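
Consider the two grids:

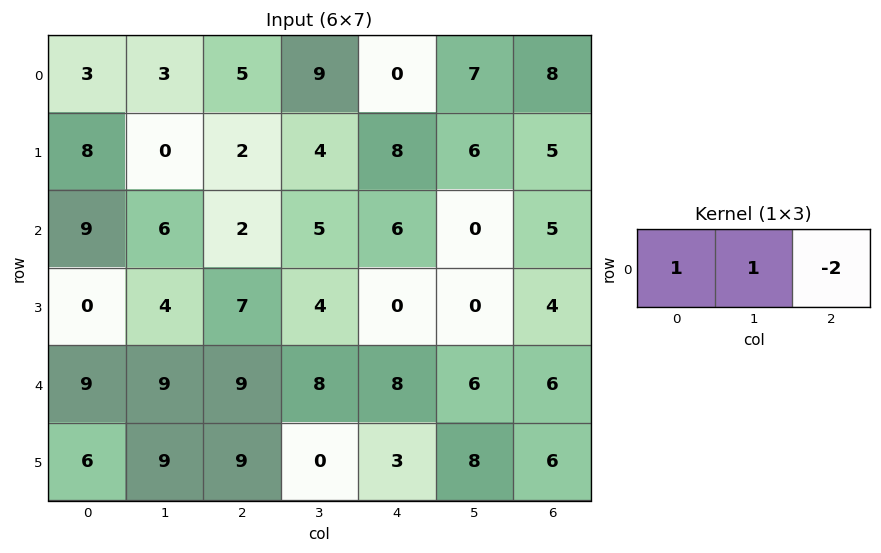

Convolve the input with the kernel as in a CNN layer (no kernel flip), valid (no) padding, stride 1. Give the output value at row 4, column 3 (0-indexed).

The receptive field on the input at this output position is [8 8 6]. Elementwise product with the kernel and sum: 8·1 + 8·1 + 6·-2.

4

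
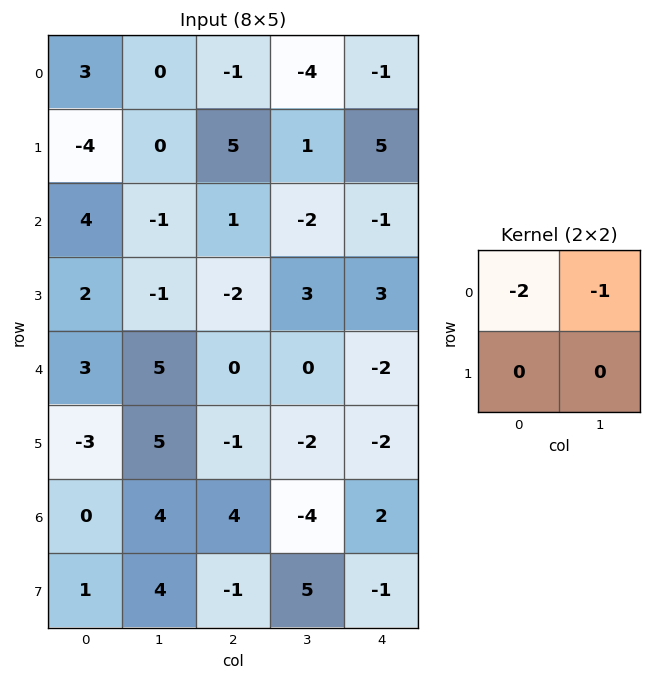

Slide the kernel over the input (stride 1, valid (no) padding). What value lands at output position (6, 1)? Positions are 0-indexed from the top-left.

The receptive field on the input at this output position is [4 4 / 4 -1]. Elementwise product with the kernel and sum: 4·-2 + 4·-1.

-12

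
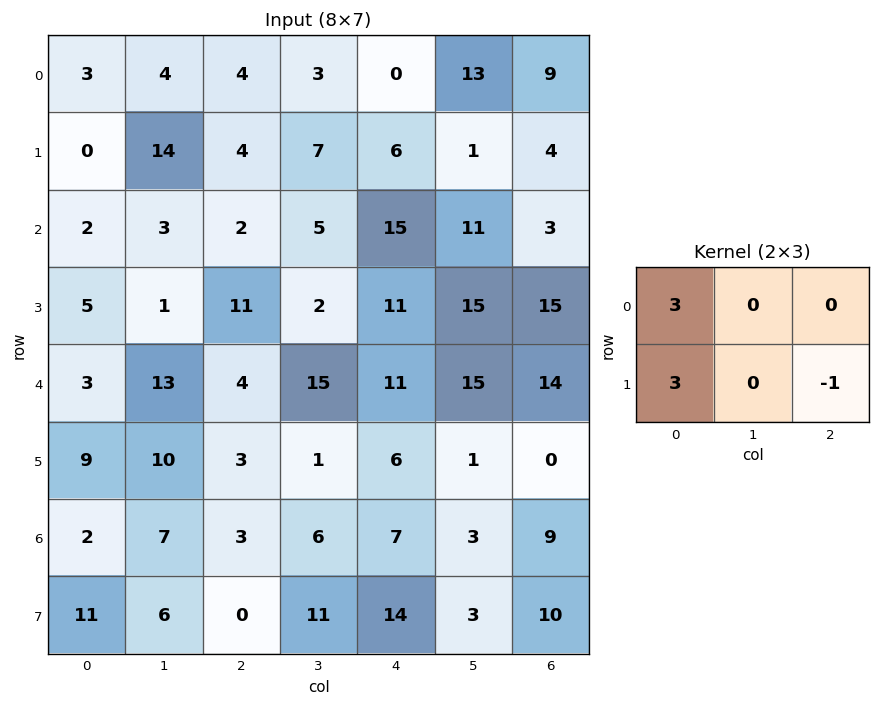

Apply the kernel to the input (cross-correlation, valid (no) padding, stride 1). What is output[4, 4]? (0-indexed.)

The receptive field on the input at this output position is [11 15 14 / 6 1 0]. Elementwise product with the kernel and sum: 11·3 + 6·3 + 0·-1.

51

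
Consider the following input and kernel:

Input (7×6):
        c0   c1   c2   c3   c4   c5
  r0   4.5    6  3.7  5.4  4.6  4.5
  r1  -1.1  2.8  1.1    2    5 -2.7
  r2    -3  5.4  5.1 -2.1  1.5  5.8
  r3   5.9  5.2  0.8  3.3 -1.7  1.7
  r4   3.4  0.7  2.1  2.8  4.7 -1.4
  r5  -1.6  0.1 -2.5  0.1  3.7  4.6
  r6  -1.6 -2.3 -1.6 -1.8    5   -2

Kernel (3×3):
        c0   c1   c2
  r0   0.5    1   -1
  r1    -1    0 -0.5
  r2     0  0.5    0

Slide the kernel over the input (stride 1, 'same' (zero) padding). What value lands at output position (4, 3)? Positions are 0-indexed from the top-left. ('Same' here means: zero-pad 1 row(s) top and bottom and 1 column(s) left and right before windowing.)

1

The receptive field on the zero-padded input at this output position is [0.8 3.3 -1.7 / 2.1 2.8 4.7 / -2.5 0.1 3.7]. Elementwise product with the kernel and sum: 0.8·0.5 + 3.3·1 + -1.7·-1 + 2.1·-1 + 4.7·-0.5 + 0.1·0.5.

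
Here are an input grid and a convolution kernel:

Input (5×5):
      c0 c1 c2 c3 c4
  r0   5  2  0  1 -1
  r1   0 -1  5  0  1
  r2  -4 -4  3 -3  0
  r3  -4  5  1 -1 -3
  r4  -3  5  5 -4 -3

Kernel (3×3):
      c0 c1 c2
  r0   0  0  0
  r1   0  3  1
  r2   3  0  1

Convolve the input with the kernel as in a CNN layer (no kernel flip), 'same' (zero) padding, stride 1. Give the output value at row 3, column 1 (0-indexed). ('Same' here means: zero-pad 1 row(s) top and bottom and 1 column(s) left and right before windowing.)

12

The receptive field on the zero-padded input at this output position is [-4 -4 3 / -4 5 1 / -3 5 5]. Elementwise product with the kernel and sum: 5·3 + 1·1 + -3·3 + 5·1.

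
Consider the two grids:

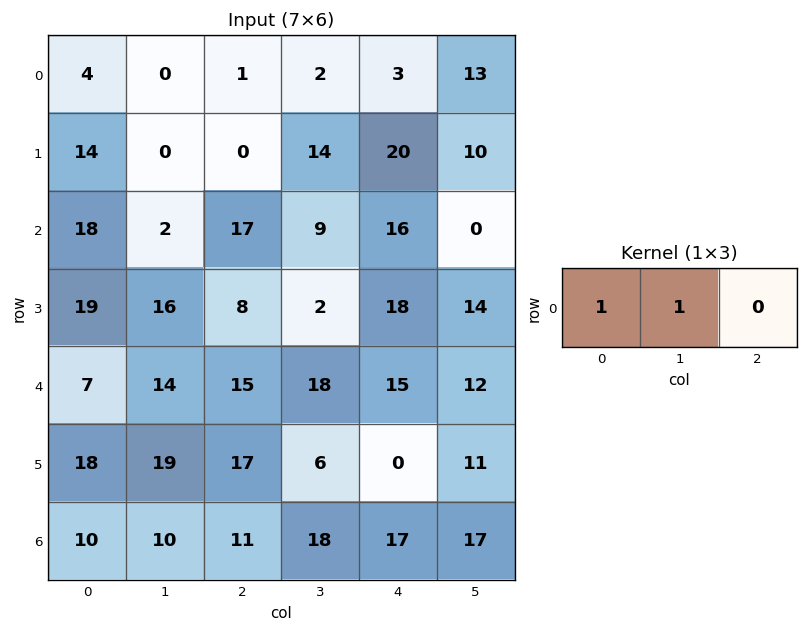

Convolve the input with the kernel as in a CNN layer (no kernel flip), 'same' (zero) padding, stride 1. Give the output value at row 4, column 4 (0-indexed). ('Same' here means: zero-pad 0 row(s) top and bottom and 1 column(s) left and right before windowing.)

33

The receptive field on the zero-padded input at this output position is [18 15 12]. Elementwise product with the kernel and sum: 18·1 + 15·1.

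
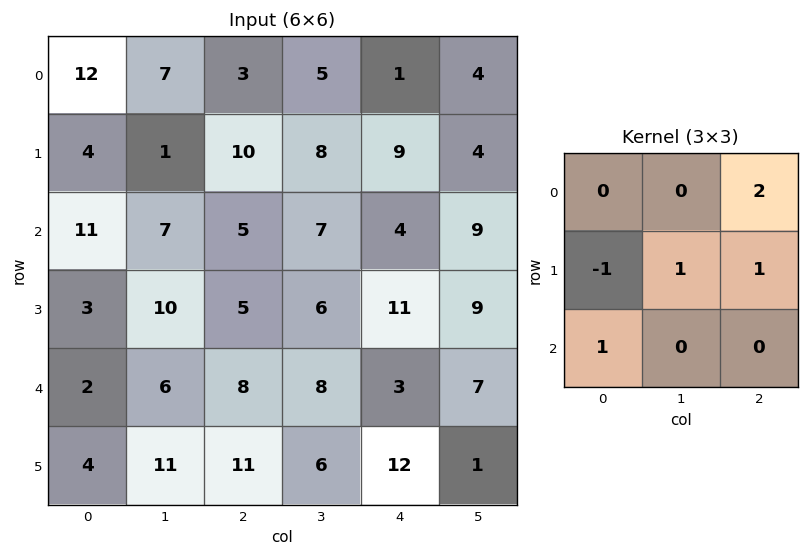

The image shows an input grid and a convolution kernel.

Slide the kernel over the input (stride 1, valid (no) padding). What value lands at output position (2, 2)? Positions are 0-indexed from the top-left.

28

The receptive field on the input at this output position is [5 7 4 / 5 6 11 / 8 8 3]. Elementwise product with the kernel and sum: 4·2 + 5·-1 + 6·1 + 11·1 + 8·1.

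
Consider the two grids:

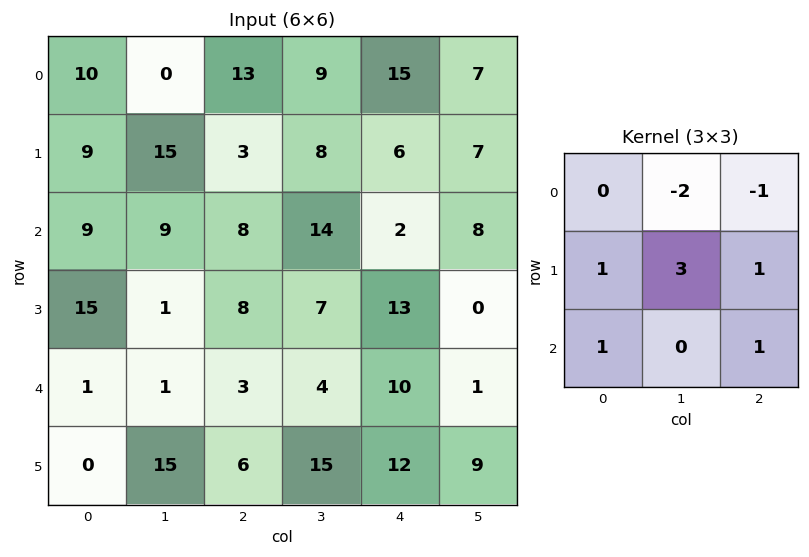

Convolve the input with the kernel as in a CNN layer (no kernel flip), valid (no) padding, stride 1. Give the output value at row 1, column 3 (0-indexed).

16

The receptive field on the input at this output position is [8 6 7 / 14 2 8 / 7 13 0]. Elementwise product with the kernel and sum: 6·-2 + 7·-1 + 14·1 + 2·3 + 8·1 + 7·1 + 0·1.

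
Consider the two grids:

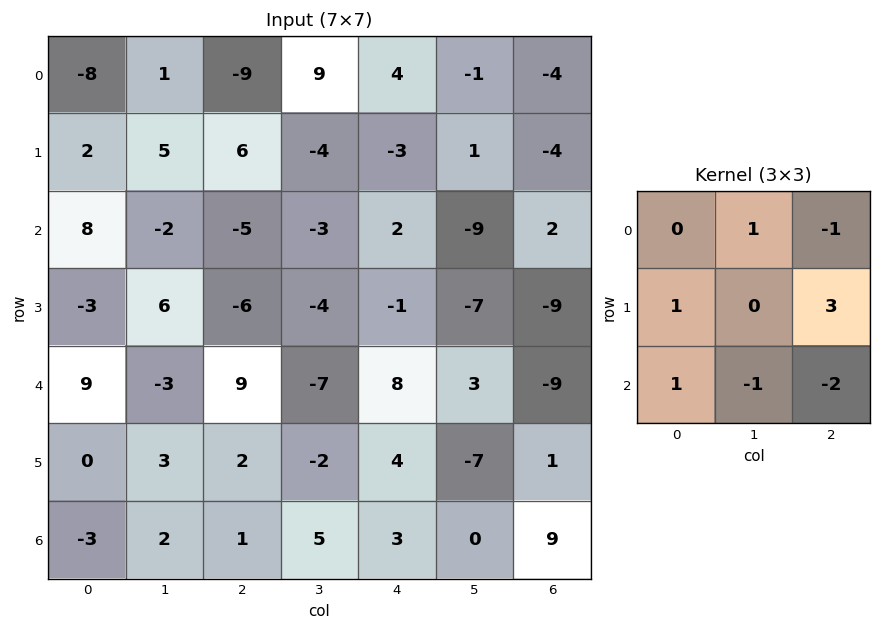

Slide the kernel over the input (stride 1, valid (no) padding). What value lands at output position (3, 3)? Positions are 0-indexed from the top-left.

16

The receptive field on the input at this output position is [-4 -1 -7 / -7 8 3 / -2 4 -7]. Elementwise product with the kernel and sum: -1·1 + -7·-1 + -7·1 + 3·3 + -2·1 + 4·-1 + -7·-2.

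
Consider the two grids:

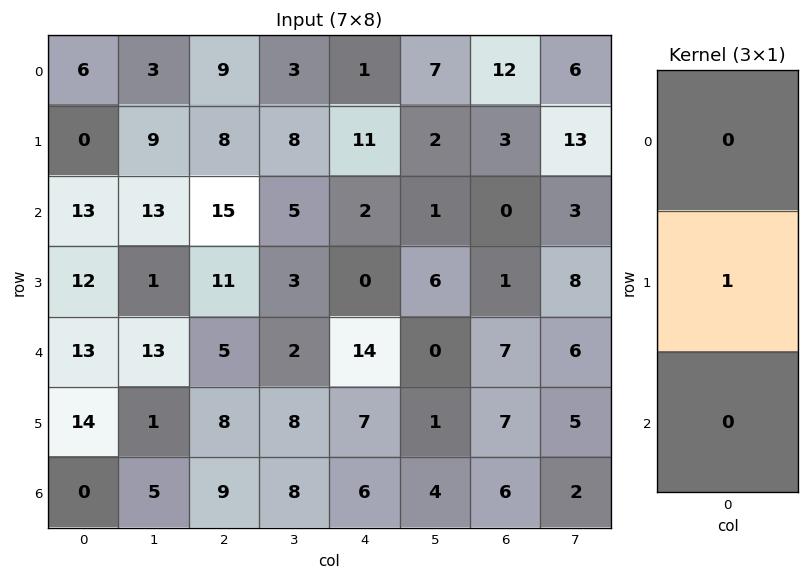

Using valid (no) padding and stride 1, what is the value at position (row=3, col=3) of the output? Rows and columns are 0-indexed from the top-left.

The receptive field on the input at this output position is [3 / 2 / 8]. Elementwise product with the kernel and sum: 2·1.

2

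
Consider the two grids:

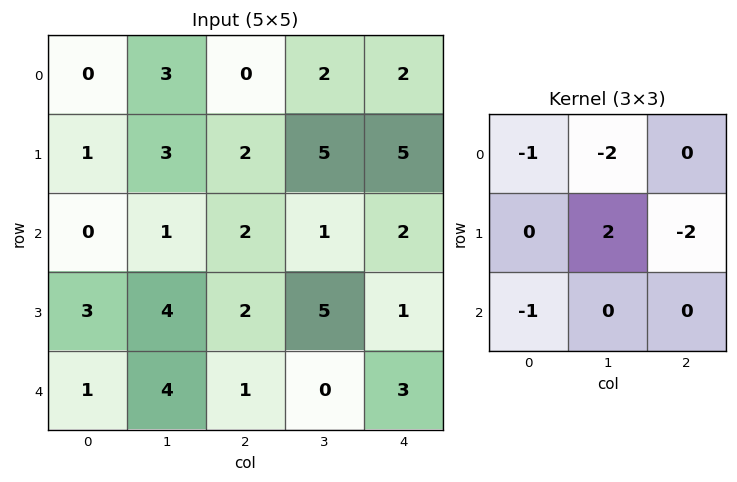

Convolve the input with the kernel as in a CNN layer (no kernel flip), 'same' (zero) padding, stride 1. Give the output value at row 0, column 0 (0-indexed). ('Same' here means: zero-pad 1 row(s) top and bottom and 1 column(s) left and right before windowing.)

The receptive field on the zero-padded input at this output position is [0 0 0 / 0 0 3 / 0 1 3]. Elementwise product with the kernel and sum: 0·-1 + 0·-2 + 0·2 + 3·-2 + 0·-1.

-6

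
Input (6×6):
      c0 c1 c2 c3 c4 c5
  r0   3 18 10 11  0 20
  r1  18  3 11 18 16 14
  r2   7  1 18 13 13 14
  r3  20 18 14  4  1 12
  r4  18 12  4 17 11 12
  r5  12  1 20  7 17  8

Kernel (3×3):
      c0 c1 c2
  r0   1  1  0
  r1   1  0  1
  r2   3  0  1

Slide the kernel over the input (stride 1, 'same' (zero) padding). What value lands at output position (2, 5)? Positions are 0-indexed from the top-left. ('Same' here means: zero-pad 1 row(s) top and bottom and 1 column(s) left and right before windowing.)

The receptive field on the zero-padded input at this output position is [16 14 0 / 13 14 0 / 1 12 0]. Elementwise product with the kernel and sum: 16·1 + 14·1 + 13·1 + 0·1 + 1·3 + 0·1.

46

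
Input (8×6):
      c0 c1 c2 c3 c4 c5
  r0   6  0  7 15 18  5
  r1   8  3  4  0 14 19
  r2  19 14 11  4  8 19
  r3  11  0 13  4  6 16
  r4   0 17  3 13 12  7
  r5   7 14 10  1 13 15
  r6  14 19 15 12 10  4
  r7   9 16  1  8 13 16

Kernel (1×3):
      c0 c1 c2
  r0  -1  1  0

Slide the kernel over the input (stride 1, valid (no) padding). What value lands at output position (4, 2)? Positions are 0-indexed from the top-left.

The receptive field on the input at this output position is [3 13 12]. Elementwise product with the kernel and sum: 3·-1 + 13·1.

10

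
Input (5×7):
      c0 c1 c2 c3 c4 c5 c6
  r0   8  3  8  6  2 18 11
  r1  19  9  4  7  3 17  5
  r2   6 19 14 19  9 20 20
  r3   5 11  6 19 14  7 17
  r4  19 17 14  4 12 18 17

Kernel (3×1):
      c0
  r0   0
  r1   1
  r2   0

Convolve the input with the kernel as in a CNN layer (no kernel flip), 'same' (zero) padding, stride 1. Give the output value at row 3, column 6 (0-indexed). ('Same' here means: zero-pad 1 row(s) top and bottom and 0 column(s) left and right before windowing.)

17

The receptive field on the zero-padded input at this output position is [20 / 17 / 17]. Elementwise product with the kernel and sum: 17·1.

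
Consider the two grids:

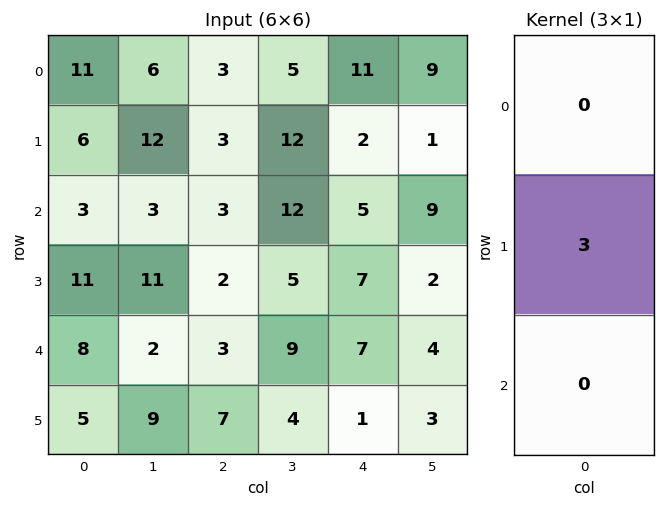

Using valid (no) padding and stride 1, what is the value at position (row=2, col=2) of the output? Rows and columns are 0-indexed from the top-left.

6

The receptive field on the input at this output position is [3 / 2 / 3]. Elementwise product with the kernel and sum: 2·3.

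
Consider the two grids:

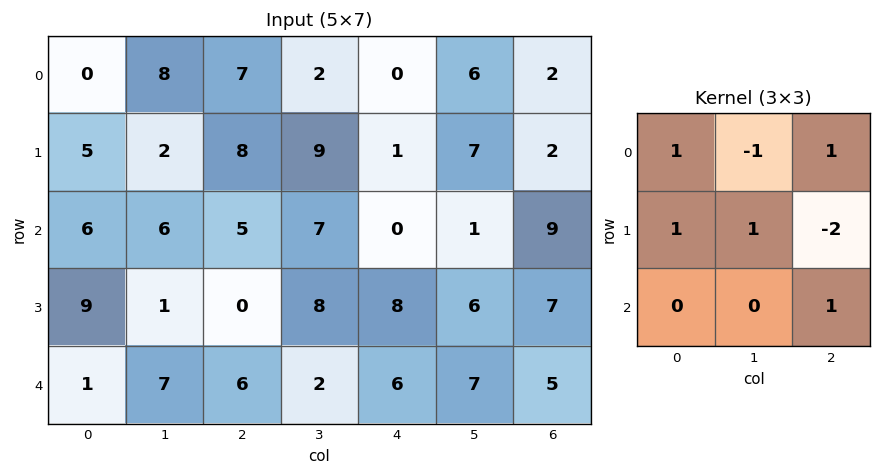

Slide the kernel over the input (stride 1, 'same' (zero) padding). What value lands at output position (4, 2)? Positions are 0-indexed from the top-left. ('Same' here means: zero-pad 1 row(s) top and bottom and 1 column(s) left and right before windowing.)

The receptive field on the zero-padded input at this output position is [1 0 8 / 7 6 2 / 0 0 0]. Elementwise product with the kernel and sum: 1·1 + 0·-1 + 8·1 + 7·1 + 6·1 + 2·-2 + 0·1.

18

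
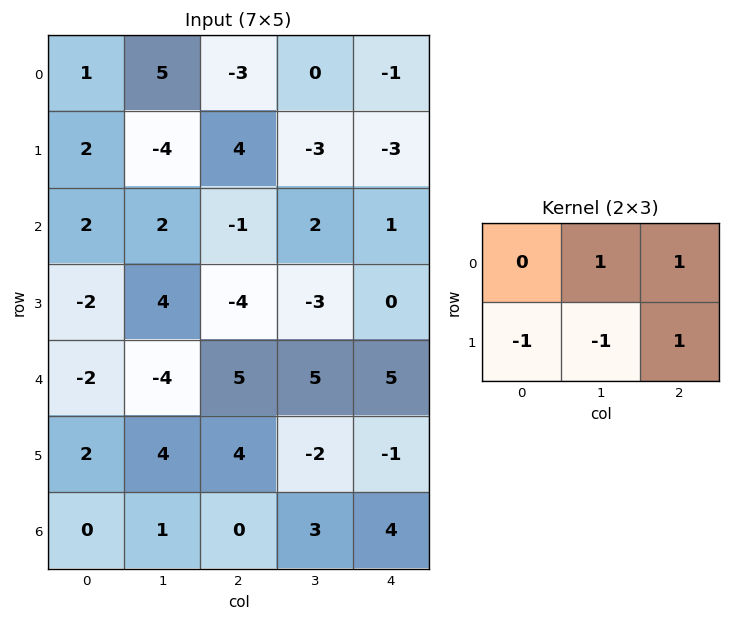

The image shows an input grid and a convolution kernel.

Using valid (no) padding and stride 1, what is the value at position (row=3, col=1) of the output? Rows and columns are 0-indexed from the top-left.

The receptive field on the input at this output position is [4 -4 -3 / -4 5 5]. Elementwise product with the kernel and sum: -4·1 + -3·1 + -4·-1 + 5·-1 + 5·1.

-3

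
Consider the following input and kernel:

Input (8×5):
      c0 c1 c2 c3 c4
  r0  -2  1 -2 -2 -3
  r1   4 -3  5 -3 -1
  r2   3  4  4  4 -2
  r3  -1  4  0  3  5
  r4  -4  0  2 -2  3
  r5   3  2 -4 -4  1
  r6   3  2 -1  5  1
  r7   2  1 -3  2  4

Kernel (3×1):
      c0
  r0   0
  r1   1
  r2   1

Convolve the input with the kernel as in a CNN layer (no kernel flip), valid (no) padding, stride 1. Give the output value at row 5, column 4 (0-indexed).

The receptive field on the input at this output position is [1 / 1 / 4]. Elementwise product with the kernel and sum: 1·1 + 4·1.

5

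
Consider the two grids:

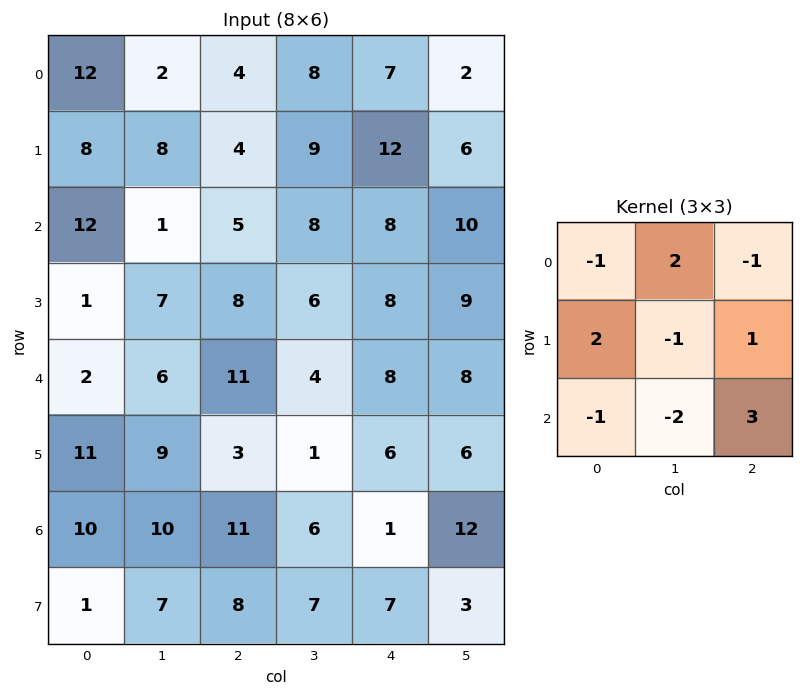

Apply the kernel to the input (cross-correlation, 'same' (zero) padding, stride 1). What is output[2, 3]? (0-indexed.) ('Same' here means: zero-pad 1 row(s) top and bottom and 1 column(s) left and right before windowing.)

The receptive field on the zero-padded input at this output position is [4 9 12 / 5 8 8 / 8 6 8]. Elementwise product with the kernel and sum: 4·-1 + 9·2 + 12·-1 + 5·2 + 8·-1 + 8·1 + 8·-1 + 6·-2 + 8·3.

16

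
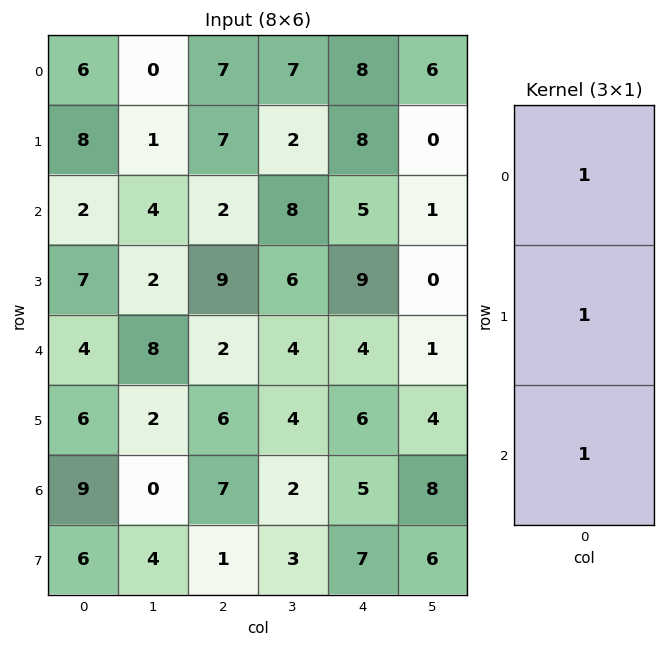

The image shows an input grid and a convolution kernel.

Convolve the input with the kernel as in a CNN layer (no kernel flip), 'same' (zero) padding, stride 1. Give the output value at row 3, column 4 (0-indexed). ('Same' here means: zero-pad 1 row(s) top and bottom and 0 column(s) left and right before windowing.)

The receptive field on the zero-padded input at this output position is [5 / 9 / 4]. Elementwise product with the kernel and sum: 5·1 + 9·1 + 4·1.

18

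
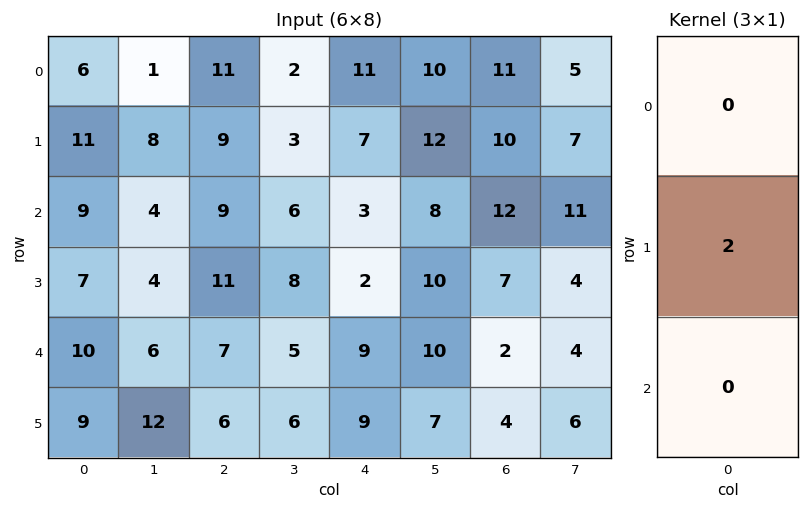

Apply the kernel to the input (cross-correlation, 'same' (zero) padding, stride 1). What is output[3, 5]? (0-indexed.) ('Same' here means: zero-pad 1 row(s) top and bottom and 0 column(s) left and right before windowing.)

20

The receptive field on the zero-padded input at this output position is [8 / 10 / 10]. Elementwise product with the kernel and sum: 10·2.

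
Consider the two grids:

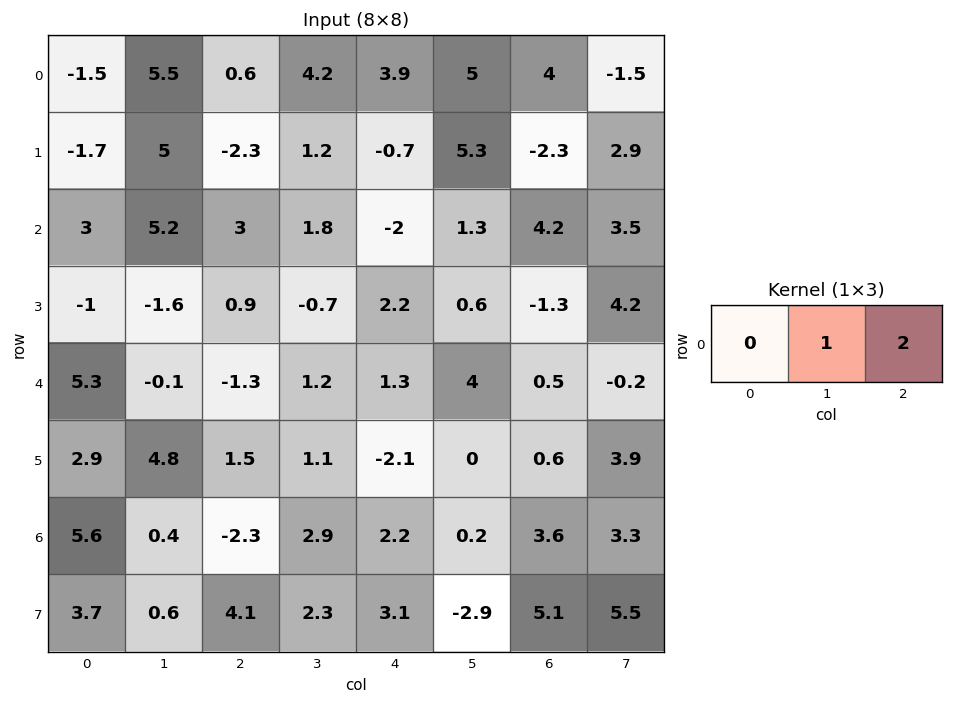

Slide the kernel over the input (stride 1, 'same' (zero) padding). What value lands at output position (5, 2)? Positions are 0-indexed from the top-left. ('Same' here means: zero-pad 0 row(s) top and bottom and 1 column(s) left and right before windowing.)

The receptive field on the zero-padded input at this output position is [4.8 1.5 1.1]. Elementwise product with the kernel and sum: 1.5·1 + 1.1·2.

3.7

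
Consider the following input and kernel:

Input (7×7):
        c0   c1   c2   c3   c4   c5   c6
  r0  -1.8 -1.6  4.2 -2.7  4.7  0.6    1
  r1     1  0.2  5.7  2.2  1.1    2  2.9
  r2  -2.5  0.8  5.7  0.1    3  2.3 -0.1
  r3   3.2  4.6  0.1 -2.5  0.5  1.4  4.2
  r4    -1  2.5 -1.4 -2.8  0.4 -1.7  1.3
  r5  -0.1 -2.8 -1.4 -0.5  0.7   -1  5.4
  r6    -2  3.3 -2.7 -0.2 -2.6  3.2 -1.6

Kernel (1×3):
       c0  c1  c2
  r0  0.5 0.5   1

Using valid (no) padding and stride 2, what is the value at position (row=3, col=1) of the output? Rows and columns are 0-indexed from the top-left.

The receptive field on the input at this output position is [-2.7 -0.2 -2.6]. Elementwise product with the kernel and sum: -2.7·0.5 + -0.2·0.5 + -2.6·1.

-4.05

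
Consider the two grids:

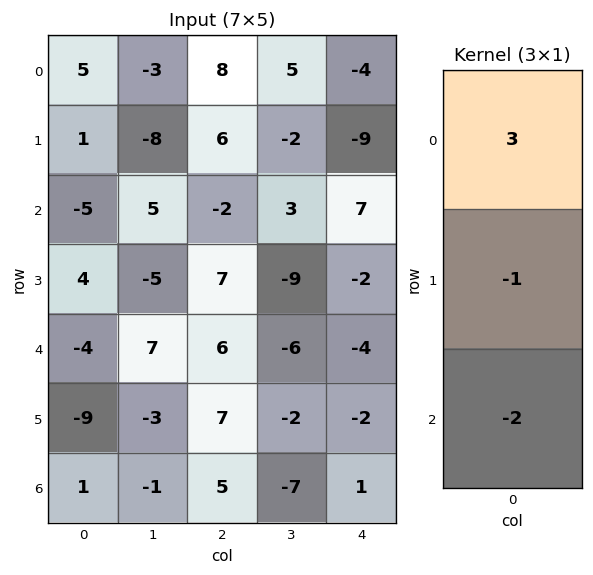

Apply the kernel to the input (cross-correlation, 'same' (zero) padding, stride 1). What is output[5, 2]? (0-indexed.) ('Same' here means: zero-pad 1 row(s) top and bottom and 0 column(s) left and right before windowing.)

The receptive field on the zero-padded input at this output position is [6 / 7 / 5]. Elementwise product with the kernel and sum: 6·3 + 7·-1 + 5·-2.

1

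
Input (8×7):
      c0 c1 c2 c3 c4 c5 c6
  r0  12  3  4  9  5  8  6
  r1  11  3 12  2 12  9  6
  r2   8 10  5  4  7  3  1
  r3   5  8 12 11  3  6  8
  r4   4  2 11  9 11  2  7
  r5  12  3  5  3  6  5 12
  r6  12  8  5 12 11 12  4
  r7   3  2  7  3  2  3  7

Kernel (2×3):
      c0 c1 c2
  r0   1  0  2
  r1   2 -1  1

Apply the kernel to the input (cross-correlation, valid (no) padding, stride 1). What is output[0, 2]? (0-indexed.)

The receptive field on the input at this output position is [4 9 5 / 12 2 12]. Elementwise product with the kernel and sum: 4·1 + 5·2 + 12·2 + 2·-1 + 12·1.

48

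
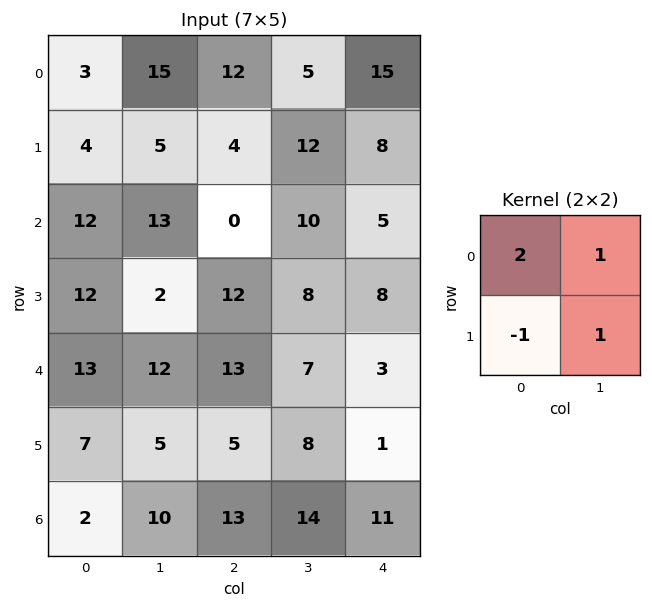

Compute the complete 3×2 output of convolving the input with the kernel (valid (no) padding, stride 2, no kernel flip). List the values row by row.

Output[0,0]: The receptive field on the input at this output position is [3 15 / 4 5]. Elementwise product with the kernel and sum: 3·2 + 15·1 + 4·-1 + 5·1.
Output[0,1]: The receptive field on the input at this output position is [12 5 / 4 12]. Elementwise product with the kernel and sum: 12·2 + 5·1 + 4·-1 + 12·1.

22 37
27 6
36 36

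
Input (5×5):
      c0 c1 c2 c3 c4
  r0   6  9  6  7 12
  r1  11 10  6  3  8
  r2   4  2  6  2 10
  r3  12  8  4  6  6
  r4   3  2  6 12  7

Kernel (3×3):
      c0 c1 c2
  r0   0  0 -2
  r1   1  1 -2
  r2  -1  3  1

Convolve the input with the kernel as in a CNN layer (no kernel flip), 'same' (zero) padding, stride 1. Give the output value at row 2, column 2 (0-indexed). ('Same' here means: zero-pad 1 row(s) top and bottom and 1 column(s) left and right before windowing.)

The receptive field on the zero-padded input at this output position is [10 6 3 / 2 6 2 / 8 4 6]. Elementwise product with the kernel and sum: 3·-2 + 2·1 + 6·1 + 2·-2 + 8·-1 + 4·3 + 6·1.

8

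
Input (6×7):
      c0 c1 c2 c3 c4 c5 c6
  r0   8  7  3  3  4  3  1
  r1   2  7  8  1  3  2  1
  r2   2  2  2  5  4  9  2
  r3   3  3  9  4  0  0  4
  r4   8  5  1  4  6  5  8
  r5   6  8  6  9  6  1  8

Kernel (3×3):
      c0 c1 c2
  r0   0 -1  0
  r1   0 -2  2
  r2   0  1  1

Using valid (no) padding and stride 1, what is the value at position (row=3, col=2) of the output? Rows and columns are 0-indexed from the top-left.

15

The receptive field on the input at this output position is [9 4 0 / 1 4 6 / 6 9 6]. Elementwise product with the kernel and sum: 4·-1 + 4·-2 + 6·2 + 9·1 + 6·1.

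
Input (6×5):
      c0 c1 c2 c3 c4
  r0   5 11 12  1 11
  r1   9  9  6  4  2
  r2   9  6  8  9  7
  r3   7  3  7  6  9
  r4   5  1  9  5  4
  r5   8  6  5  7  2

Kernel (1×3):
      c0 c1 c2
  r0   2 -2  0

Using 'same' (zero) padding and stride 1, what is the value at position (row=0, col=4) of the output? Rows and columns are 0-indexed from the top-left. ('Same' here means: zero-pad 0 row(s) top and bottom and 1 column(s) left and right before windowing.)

The receptive field on the zero-padded input at this output position is [1 11 0]. Elementwise product with the kernel and sum: 1·2 + 11·-2.

-20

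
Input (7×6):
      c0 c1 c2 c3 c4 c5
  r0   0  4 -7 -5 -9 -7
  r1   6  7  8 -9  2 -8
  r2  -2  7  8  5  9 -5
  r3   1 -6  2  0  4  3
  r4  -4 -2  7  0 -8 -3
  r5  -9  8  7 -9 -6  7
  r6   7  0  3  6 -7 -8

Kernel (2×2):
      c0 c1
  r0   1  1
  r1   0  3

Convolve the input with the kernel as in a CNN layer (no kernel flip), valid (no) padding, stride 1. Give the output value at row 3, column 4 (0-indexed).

The receptive field on the input at this output position is [4 3 / -8 -3]. Elementwise product with the kernel and sum: 4·1 + 3·1 + -3·3.

-2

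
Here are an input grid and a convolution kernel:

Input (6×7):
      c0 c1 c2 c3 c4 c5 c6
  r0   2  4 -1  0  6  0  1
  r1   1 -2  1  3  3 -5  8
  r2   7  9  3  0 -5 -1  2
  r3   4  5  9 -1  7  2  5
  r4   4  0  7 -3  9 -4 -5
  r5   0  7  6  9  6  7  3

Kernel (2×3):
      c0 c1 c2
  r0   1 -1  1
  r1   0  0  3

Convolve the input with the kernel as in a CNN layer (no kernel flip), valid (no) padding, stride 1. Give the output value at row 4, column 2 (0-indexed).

37

The receptive field on the input at this output position is [7 -3 9 / 6 9 6]. Elementwise product with the kernel and sum: 7·1 + -3·-1 + 9·1 + 6·3.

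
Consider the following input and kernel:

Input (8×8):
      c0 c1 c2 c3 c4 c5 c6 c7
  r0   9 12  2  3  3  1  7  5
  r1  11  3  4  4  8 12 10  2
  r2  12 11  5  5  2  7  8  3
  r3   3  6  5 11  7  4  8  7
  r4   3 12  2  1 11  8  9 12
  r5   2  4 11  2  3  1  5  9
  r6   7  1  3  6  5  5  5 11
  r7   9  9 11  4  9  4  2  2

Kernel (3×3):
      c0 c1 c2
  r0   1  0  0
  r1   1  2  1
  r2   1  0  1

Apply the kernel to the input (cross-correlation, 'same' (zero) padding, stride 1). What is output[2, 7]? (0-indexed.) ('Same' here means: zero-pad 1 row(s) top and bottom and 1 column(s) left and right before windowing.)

32

The receptive field on the zero-padded input at this output position is [10 2 0 / 8 3 0 / 8 7 0]. Elementwise product with the kernel and sum: 10·1 + 8·1 + 3·2 + 0·1 + 8·1 + 0·1.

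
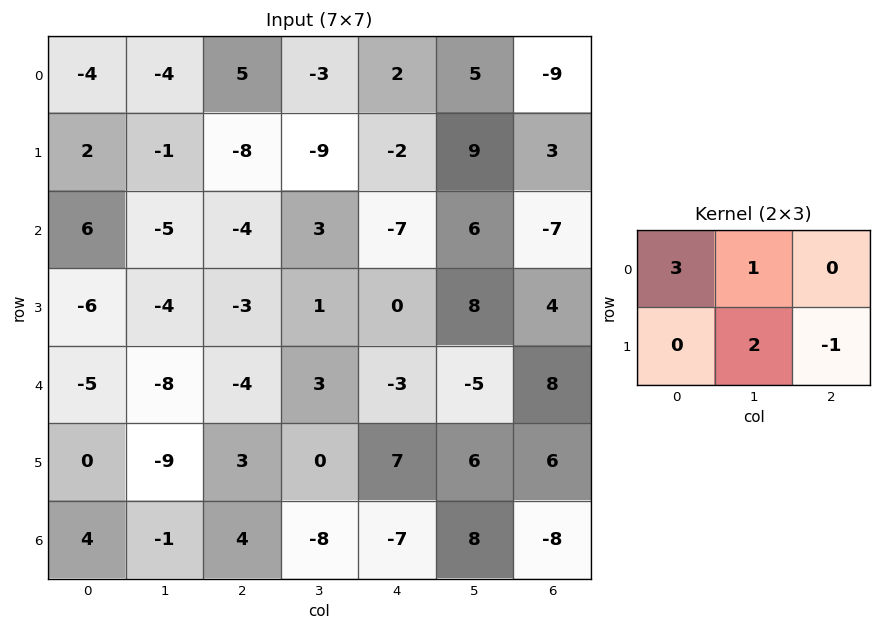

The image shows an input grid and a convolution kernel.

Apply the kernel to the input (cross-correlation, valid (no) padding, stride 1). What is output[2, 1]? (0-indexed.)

The receptive field on the input at this output position is [-5 -4 3 / -4 -3 1]. Elementwise product with the kernel and sum: -5·3 + -4·1 + -3·2 + 1·-1.

-26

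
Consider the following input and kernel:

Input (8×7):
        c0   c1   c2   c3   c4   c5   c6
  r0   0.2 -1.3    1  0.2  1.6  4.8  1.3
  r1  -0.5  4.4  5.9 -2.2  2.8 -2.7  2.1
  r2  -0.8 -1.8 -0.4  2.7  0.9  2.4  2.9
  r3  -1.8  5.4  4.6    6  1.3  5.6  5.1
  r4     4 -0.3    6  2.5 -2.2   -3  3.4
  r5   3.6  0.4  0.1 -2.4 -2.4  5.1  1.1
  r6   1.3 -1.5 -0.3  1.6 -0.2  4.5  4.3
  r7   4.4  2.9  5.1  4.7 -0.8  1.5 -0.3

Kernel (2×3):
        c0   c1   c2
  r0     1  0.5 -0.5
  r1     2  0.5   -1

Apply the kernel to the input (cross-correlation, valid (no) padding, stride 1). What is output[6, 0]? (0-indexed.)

The receptive field on the input at this output position is [1.3 -1.5 -0.3 / 4.4 2.9 5.1]. Elementwise product with the kernel and sum: 1.3·1 + -1.5·0.5 + -0.3·-0.5 + 4.4·2 + 2.9·0.5 + 5.1·-1.

5.85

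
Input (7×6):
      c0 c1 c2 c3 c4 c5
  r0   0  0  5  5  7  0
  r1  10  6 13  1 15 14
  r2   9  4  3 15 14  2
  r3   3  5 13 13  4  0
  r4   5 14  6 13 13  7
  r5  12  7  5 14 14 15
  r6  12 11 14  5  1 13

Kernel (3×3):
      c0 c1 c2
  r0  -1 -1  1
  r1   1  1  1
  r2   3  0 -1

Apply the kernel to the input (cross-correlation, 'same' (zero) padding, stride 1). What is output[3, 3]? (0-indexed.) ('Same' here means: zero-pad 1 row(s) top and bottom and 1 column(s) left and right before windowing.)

The receptive field on the zero-padded input at this output position is [3 15 14 / 13 13 4 / 6 13 13]. Elementwise product with the kernel and sum: 3·-1 + 15·-1 + 14·1 + 13·1 + 13·1 + 4·1 + 6·3 + 13·-1.

31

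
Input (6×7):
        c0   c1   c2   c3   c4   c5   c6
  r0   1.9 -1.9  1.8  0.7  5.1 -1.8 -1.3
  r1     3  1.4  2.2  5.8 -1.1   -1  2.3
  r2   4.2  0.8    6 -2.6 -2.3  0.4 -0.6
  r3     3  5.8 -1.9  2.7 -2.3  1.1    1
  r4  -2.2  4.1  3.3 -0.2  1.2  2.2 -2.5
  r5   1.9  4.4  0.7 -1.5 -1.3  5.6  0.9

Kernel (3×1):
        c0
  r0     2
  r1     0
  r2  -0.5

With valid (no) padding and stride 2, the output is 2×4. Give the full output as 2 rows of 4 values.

Output[0,0]: The receptive field on the input at this output position is [1.9 / 3 / 4.2]. Elementwise product with the kernel and sum: 1.9·2 + 4.2·-0.5.

1.7 0.6 11.35 -2.3
9.5 10.35 -5.2 0.05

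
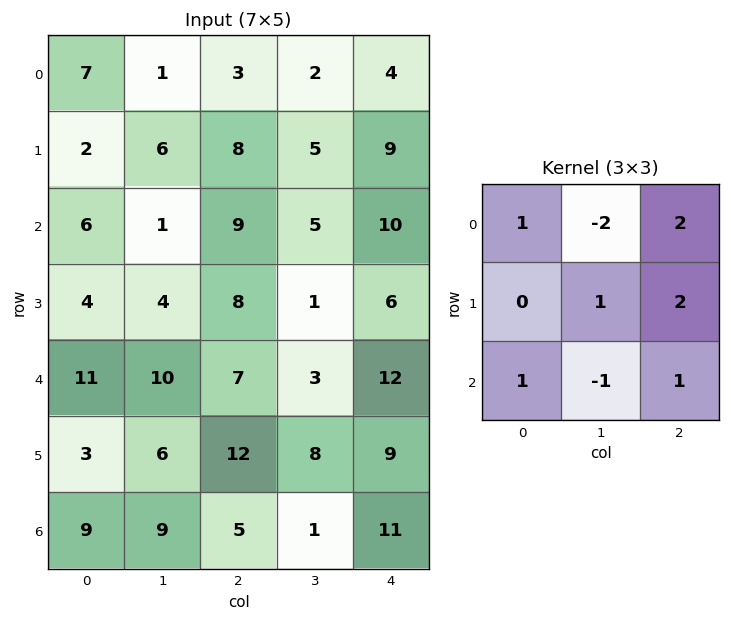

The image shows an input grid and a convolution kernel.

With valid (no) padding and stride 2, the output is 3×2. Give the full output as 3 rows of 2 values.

47 44
50 48
40 66

Output[0,0]: The receptive field on the input at this output position is [7 1 3 / 2 6 8 / 6 1 9]. Elementwise product with the kernel and sum: 7·1 + 1·-2 + 3·2 + 6·1 + 8·2 + 6·1 + 1·-1 + 9·1.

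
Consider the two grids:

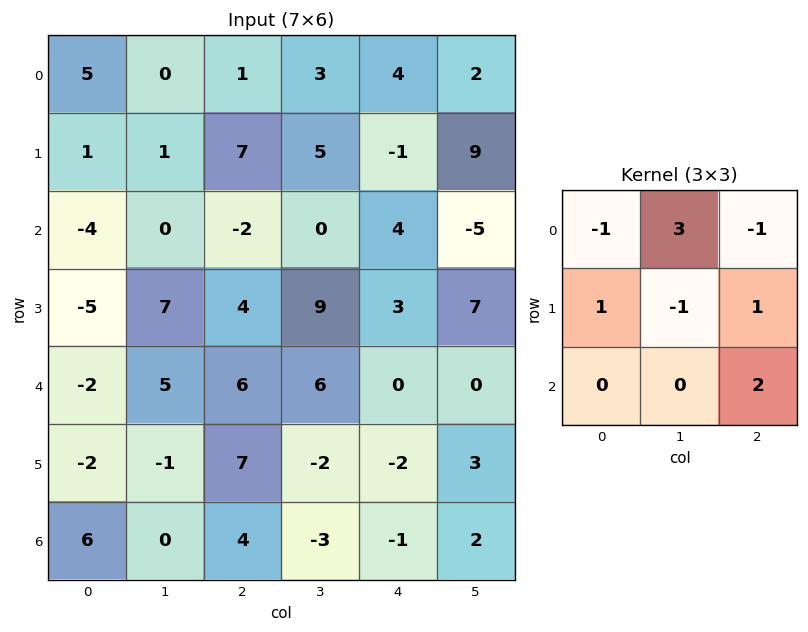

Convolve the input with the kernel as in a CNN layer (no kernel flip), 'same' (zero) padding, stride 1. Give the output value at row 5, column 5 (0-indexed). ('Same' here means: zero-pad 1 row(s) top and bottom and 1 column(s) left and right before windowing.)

The receptive field on the zero-padded input at this output position is [0 0 0 / -2 3 0 / -1 2 0]. Elementwise product with the kernel and sum: 0·-1 + 0·3 + 0·-1 + -2·1 + 3·-1 + 0·1 + 0·2.

-5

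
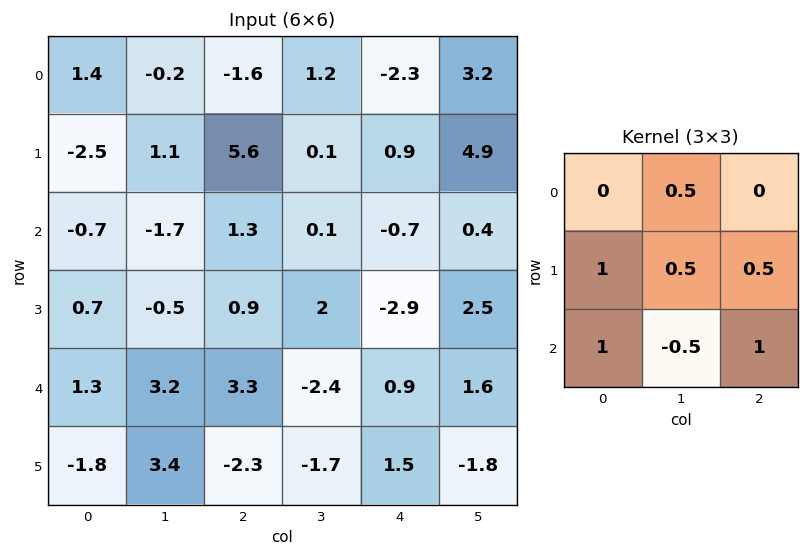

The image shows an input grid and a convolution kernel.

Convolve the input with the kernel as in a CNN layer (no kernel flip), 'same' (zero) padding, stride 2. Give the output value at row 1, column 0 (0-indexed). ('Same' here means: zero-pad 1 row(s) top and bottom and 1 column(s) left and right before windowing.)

-3.3

The receptive field on the zero-padded input at this output position is [0 -2.5 1.1 / 0 -0.7 -1.7 / 0 0.7 -0.5]. Elementwise product with the kernel and sum: -2.5·0.5 + 0·1 + -0.7·0.5 + -1.7·0.5 + 0·1 + 0.7·-0.5 + -0.5·1.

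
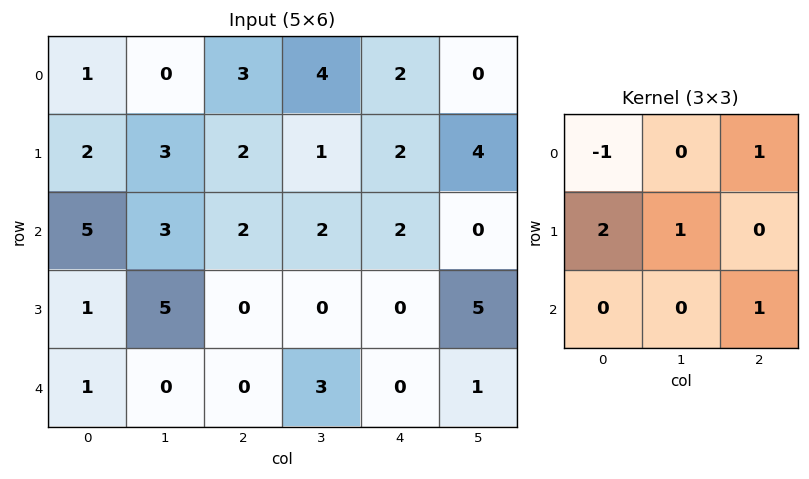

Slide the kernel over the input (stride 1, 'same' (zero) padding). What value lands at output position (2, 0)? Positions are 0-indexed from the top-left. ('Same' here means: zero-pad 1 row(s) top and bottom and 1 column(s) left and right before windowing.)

The receptive field on the zero-padded input at this output position is [0 2 3 / 0 5 3 / 0 1 5]. Elementwise product with the kernel and sum: 0·-1 + 3·1 + 0·2 + 5·1 + 5·1.

13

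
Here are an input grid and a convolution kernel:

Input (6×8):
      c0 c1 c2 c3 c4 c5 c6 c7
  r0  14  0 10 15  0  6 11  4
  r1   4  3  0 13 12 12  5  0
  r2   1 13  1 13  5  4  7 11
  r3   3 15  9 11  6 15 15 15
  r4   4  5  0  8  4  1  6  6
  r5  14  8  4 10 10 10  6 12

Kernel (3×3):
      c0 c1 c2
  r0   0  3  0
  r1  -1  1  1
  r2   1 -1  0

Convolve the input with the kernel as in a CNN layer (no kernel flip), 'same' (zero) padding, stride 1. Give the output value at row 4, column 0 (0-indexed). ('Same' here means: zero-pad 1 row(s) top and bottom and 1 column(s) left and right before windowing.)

The receptive field on the zero-padded input at this output position is [0 3 15 / 0 4 5 / 0 14 8]. Elementwise product with the kernel and sum: 3·3 + 0·-1 + 4·1 + 5·1 + 0·1 + 14·-1.

4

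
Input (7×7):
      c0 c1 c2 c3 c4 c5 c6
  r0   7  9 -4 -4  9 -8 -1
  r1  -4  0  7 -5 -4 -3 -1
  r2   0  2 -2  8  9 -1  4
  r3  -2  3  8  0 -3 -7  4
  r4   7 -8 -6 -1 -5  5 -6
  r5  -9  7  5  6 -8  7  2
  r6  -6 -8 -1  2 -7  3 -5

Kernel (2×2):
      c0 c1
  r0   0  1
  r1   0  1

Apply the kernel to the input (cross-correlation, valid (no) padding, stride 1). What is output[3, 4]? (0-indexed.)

-2

The receptive field on the input at this output position is [-3 -7 / -5 5]. Elementwise product with the kernel and sum: -7·1 + 5·1.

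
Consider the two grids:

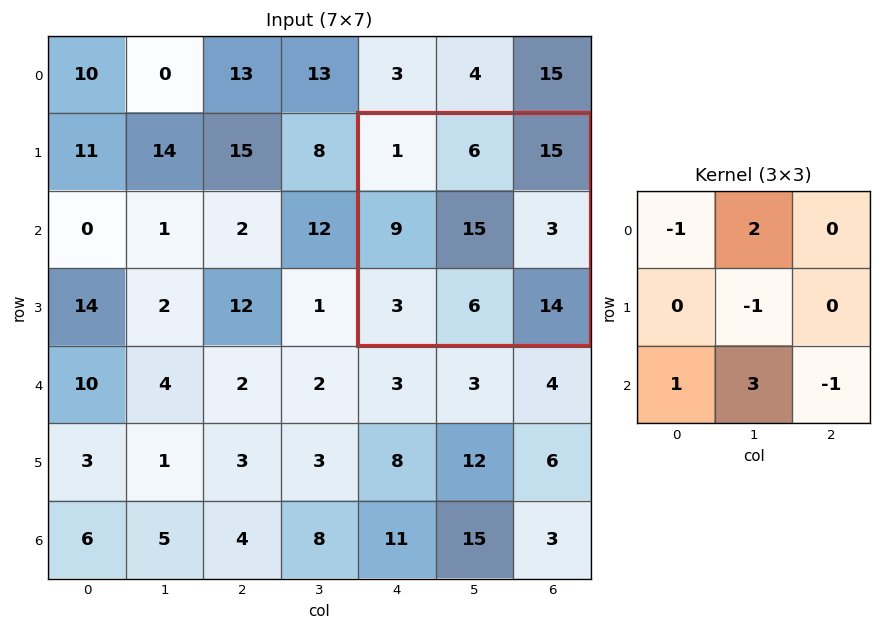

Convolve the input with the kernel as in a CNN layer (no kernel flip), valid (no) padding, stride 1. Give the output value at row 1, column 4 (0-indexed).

3

The receptive field on the input at this output position is [1 6 15 / 9 15 3 / 3 6 14]. Elementwise product with the kernel and sum: 1·-1 + 6·2 + 15·-1 + 3·1 + 6·3 + 14·-1.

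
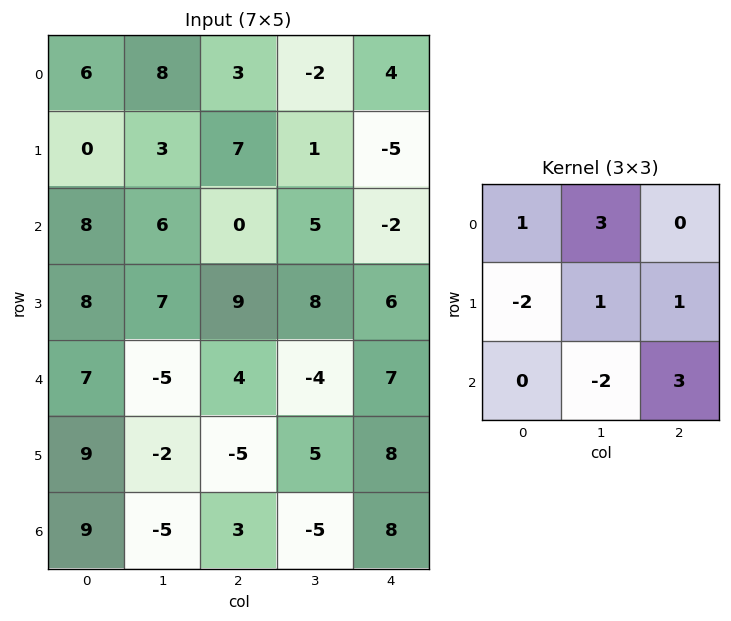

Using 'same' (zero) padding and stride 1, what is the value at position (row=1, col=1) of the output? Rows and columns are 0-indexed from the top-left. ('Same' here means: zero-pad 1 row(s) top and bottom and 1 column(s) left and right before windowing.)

The receptive field on the zero-padded input at this output position is [6 8 3 / 0 3 7 / 8 6 0]. Elementwise product with the kernel and sum: 6·1 + 8·3 + 0·-2 + 3·1 + 7·1 + 6·-2 + 0·3.

28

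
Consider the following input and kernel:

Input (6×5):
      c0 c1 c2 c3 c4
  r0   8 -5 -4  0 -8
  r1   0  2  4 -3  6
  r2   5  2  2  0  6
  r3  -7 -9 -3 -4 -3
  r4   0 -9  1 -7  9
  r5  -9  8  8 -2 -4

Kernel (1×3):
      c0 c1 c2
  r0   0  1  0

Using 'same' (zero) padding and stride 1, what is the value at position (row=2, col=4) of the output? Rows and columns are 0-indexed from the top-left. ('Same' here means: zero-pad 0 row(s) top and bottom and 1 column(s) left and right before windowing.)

6

The receptive field on the zero-padded input at this output position is [0 6 0]. Elementwise product with the kernel and sum: 6·1.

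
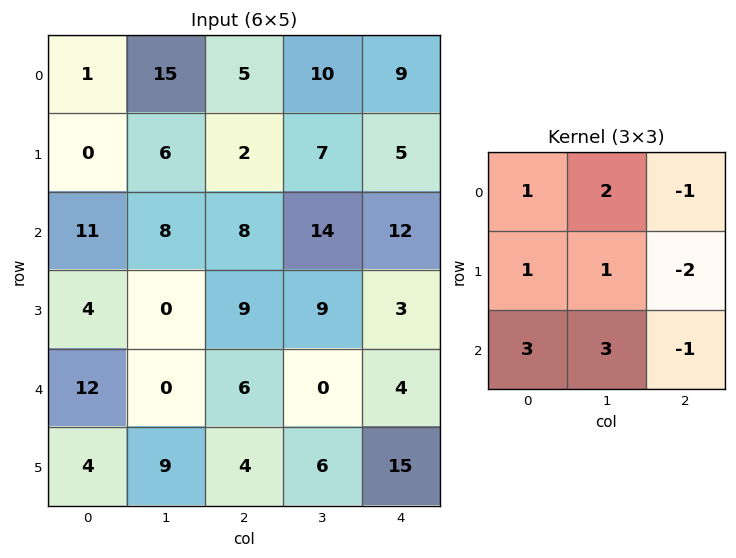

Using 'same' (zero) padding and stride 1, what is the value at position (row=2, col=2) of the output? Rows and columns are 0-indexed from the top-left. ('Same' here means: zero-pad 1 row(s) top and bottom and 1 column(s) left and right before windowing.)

The receptive field on the zero-padded input at this output position is [6 2 7 / 8 8 14 / 0 9 9]. Elementwise product with the kernel and sum: 6·1 + 2·2 + 7·-1 + 8·1 + 8·1 + 14·-2 + 0·3 + 9·3 + 9·-1.

9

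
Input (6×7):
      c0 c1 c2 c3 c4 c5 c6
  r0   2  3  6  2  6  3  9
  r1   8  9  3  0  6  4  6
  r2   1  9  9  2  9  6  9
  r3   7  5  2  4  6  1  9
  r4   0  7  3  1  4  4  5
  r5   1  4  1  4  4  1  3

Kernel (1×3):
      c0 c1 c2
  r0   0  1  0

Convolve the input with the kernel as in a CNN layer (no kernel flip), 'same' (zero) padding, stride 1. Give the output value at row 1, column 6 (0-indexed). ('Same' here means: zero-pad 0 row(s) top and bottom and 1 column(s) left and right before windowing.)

The receptive field on the zero-padded input at this output position is [4 6 0]. Elementwise product with the kernel and sum: 6·1.

6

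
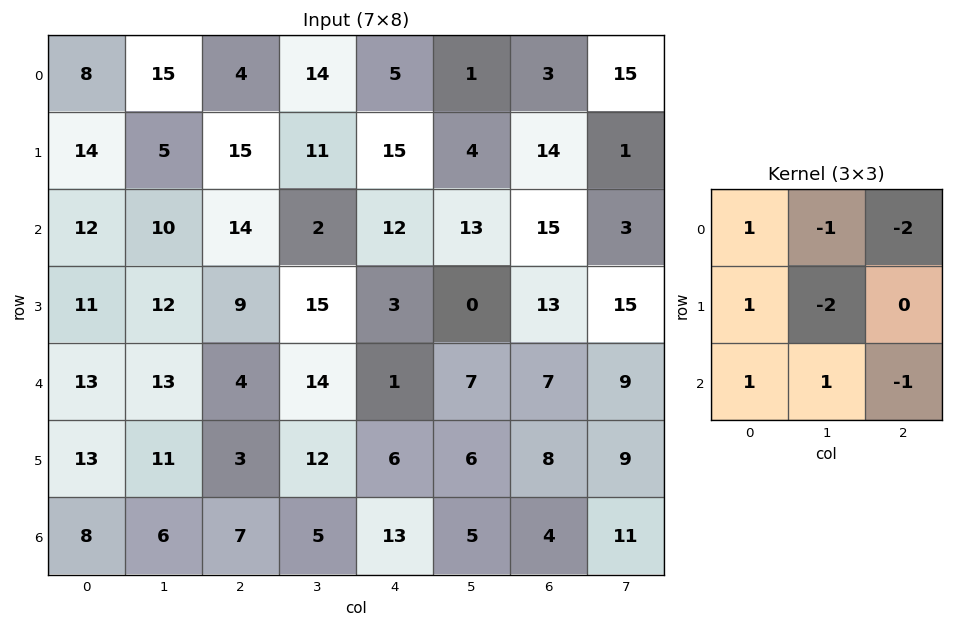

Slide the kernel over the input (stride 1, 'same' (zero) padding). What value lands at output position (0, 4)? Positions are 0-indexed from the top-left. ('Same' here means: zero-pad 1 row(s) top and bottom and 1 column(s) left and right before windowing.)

The receptive field on the zero-padded input at this output position is [0 0 0 / 14 5 1 / 11 15 4]. Elementwise product with the kernel and sum: 0·1 + 0·-1 + 0·-2 + 14·1 + 5·-2 + 11·1 + 15·1 + 4·-1.

26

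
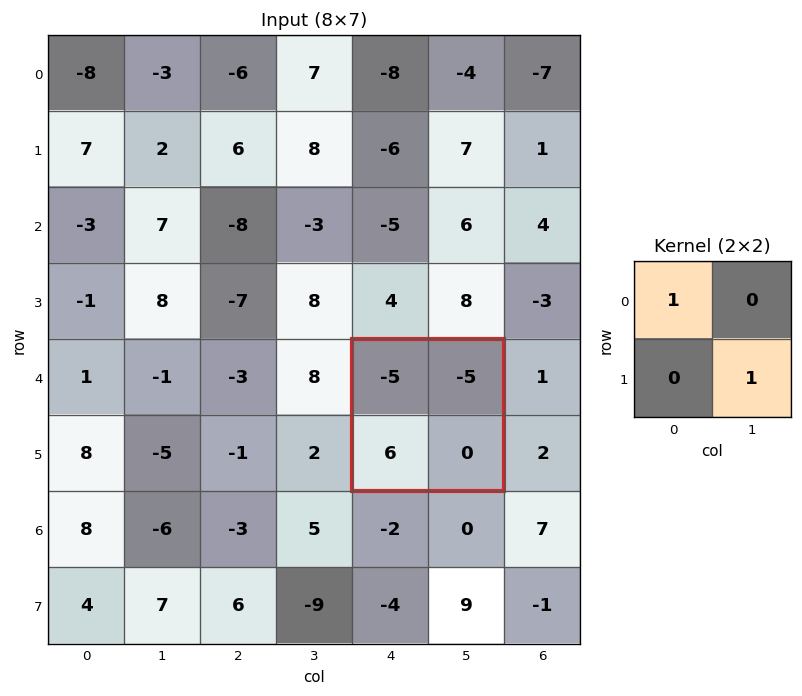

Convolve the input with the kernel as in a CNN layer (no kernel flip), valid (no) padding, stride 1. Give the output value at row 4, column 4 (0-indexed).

-5

The receptive field on the input at this output position is [-5 -5 / 6 0]. Elementwise product with the kernel and sum: -5·1 + 0·1.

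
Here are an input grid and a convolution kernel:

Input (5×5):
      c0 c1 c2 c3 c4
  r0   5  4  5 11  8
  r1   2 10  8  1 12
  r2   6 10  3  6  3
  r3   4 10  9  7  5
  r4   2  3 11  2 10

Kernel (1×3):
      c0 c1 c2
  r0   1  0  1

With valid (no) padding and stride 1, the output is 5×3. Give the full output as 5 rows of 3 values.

10 15 13
10 11 20
9 16 6
13 17 14
13 5 21

Output[0,0]: The receptive field on the input at this output position is [5 4 5]. Elementwise product with the kernel and sum: 5·1 + 5·1.
Output[0,1]: The receptive field on the input at this output position is [4 5 11]. Elementwise product with the kernel and sum: 4·1 + 11·1.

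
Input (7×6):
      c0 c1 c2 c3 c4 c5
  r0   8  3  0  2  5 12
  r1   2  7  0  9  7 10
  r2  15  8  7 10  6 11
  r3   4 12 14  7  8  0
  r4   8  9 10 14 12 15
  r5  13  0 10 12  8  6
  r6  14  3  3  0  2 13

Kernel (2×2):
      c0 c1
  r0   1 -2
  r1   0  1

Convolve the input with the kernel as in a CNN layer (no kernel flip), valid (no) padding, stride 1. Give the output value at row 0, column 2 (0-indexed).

The receptive field on the input at this output position is [0 2 / 0 9]. Elementwise product with the kernel and sum: 0·1 + 2·-2 + 9·1.

5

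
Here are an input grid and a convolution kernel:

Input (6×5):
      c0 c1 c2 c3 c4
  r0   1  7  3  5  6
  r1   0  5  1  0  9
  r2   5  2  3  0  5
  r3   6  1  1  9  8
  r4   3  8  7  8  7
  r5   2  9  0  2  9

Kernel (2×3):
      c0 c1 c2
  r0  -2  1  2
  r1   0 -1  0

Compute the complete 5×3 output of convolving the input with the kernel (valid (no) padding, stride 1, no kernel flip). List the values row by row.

6 -2 11
5 -12 16
-3 -2 -5
-17 10 15
7 7 6

Output[0,0]: The receptive field on the input at this output position is [1 7 3 / 0 5 1]. Elementwise product with the kernel and sum: 1·-2 + 7·1 + 3·2 + 5·-1.
Output[0,1]: The receptive field on the input at this output position is [7 3 5 / 5 1 0]. Elementwise product with the kernel and sum: 7·-2 + 3·1 + 5·2 + 1·-1.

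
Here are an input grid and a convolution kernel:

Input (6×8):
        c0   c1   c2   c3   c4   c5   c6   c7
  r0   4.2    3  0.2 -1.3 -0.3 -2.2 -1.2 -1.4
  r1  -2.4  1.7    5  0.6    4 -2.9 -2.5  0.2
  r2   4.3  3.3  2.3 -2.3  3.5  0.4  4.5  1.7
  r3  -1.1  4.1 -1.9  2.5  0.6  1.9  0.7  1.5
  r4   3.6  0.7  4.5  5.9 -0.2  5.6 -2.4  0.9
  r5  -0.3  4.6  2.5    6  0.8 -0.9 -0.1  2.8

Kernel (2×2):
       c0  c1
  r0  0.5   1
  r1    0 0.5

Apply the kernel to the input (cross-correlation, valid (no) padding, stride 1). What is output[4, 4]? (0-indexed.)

The receptive field on the input at this output position is [-0.2 5.6 / 0.8 -0.9]. Elementwise product with the kernel and sum: -0.2·0.5 + 5.6·1 + -0.9·0.5.

5.05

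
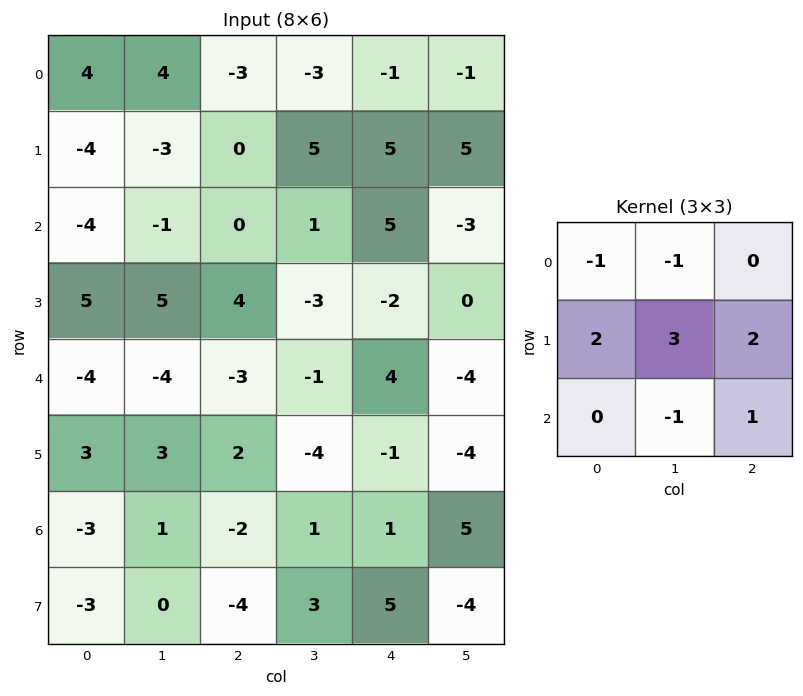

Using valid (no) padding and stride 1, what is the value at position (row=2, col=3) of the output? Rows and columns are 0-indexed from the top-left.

The receptive field on the input at this output position is [1 5 -3 / -3 -2 0 / -1 4 -4]. Elementwise product with the kernel and sum: 1·-1 + 5·-1 + -3·2 + -2·3 + 0·2 + 4·-1 + -4·1.

-26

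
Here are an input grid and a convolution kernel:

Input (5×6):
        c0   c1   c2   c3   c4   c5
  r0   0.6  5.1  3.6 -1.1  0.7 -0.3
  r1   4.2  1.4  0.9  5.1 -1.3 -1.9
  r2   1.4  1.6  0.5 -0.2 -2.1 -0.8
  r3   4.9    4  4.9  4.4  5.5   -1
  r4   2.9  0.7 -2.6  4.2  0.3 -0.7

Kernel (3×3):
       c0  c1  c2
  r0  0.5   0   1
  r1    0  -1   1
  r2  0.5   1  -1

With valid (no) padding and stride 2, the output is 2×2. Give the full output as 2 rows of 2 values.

5.2 -1.75
6.85 1.85

Output[0,0]: The receptive field on the input at this output position is [0.6 5.1 3.6 / 4.2 1.4 0.9 / 1.4 1.6 0.5]. Elementwise product with the kernel and sum: 0.6·0.5 + 3.6·1 + 1.4·-1 + 0.9·1 + 1.4·0.5 + 1.6·1 + 0.5·-1.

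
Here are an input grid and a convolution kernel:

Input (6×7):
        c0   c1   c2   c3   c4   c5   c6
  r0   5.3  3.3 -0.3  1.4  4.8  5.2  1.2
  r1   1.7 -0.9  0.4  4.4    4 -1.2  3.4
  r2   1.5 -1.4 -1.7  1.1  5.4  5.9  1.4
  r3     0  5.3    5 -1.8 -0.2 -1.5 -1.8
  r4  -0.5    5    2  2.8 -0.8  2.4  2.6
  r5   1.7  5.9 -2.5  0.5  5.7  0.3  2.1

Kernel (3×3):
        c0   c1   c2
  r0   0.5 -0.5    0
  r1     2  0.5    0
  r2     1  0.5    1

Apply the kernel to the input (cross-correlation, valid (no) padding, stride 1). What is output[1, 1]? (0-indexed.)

1.7

The receptive field on the input at this output position is [-0.9 0.4 4.4 / -1.4 -1.7 1.1 / 5.3 5 -1.8]. Elementwise product with the kernel and sum: -0.9·0.5 + 0.4·-0.5 + -1.4·2 + -1.7·0.5 + 5.3·1 + 5·0.5 + -1.8·1.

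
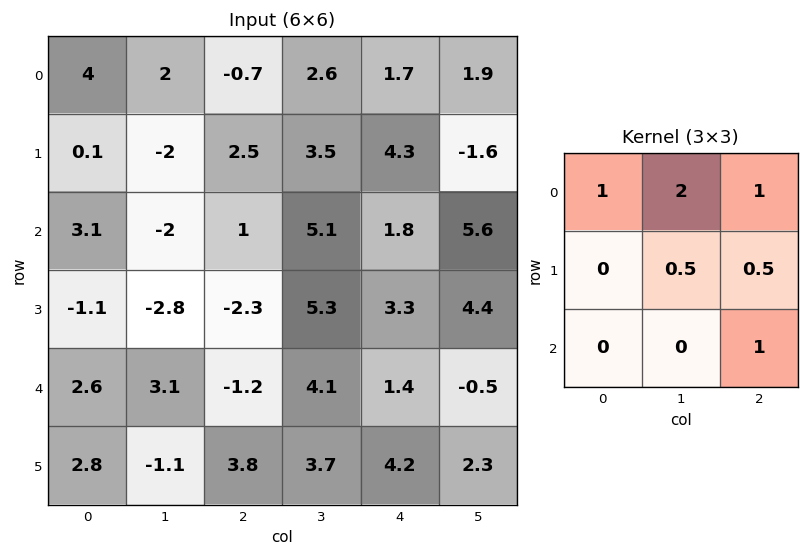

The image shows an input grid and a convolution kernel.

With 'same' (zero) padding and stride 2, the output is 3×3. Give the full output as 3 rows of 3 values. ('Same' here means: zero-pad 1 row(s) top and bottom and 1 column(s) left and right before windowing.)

Output[0,0]: The receptive field on the zero-padded input at this output position is [0 0 0 / 0 4 2 / 0 0.1 -2]. Elementwise product with the kernel and sum: 0·1 + 0·2 + 0·1 + 4·0.5 + 2·0.5 + -2·1.
Output[0,1]: The receptive field on the zero-padded input at this output position is [0 0 0 / 2 -0.7 2.6 / -2 2.5 3.5]. Elementwise product with the kernel and sum: 0·1 + 0·2 + 0·1 + -0.7·0.5 + 2.6·0.5 + 3.5·1.

1 4.45 0.2
-4.05 14.85 18.6
-3.25 3.05 19.05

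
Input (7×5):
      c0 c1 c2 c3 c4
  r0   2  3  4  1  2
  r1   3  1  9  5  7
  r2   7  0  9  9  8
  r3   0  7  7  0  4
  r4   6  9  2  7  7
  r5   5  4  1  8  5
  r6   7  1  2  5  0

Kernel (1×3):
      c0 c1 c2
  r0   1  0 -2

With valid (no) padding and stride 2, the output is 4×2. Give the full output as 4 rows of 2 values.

Output[0,0]: The receptive field on the input at this output position is [2 3 4]. Elementwise product with the kernel and sum: 2·1 + 4·-2.

-6 0
-11 -7
2 -12
3 2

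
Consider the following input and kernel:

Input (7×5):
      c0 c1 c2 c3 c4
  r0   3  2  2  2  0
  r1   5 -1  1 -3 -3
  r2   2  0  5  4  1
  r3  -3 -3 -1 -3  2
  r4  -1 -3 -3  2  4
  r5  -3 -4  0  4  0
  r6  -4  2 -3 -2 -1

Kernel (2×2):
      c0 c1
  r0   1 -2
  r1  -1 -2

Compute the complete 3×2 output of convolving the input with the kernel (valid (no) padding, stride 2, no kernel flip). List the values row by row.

Output[0,0]: The receptive field on the input at this output position is [3 2 / 5 -1]. Elementwise product with the kernel and sum: 3·1 + 2·-2 + 5·-1 + -1·-2.
Output[0,1]: The receptive field on the input at this output position is [2 2 / 1 -3]. Elementwise product with the kernel and sum: 2·1 + 2·-2 + 1·-1 + -3·-2.

-4 3
11 4
16 -15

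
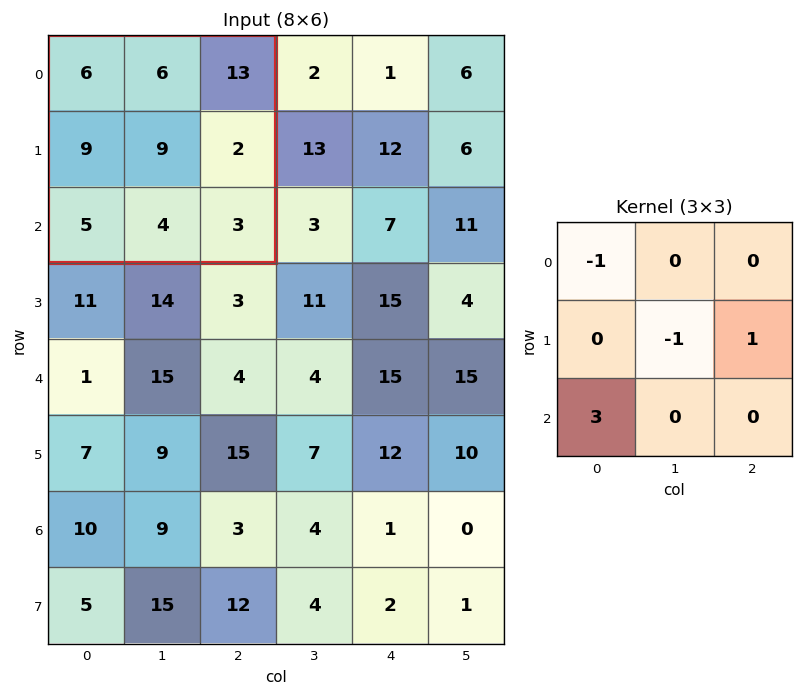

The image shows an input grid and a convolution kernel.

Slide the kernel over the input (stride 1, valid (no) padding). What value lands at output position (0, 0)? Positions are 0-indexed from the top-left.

The receptive field on the input at this output position is [6 6 13 / 9 9 2 / 5 4 3]. Elementwise product with the kernel and sum: 6·-1 + 9·-1 + 2·1 + 5·3.

2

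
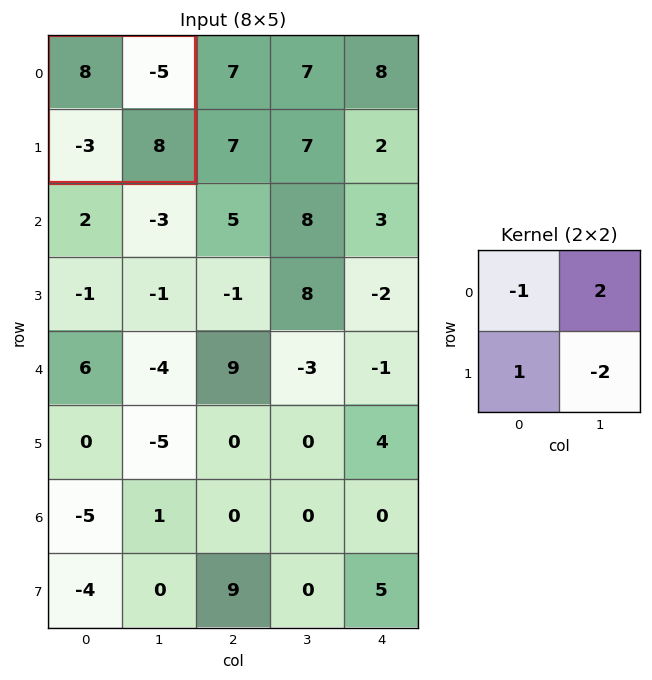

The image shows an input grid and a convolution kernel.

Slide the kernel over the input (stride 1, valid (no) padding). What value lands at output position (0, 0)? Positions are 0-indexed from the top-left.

-37

The receptive field on the input at this output position is [8 -5 / -3 8]. Elementwise product with the kernel and sum: 8·-1 + -5·2 + -3·1 + 8·-2.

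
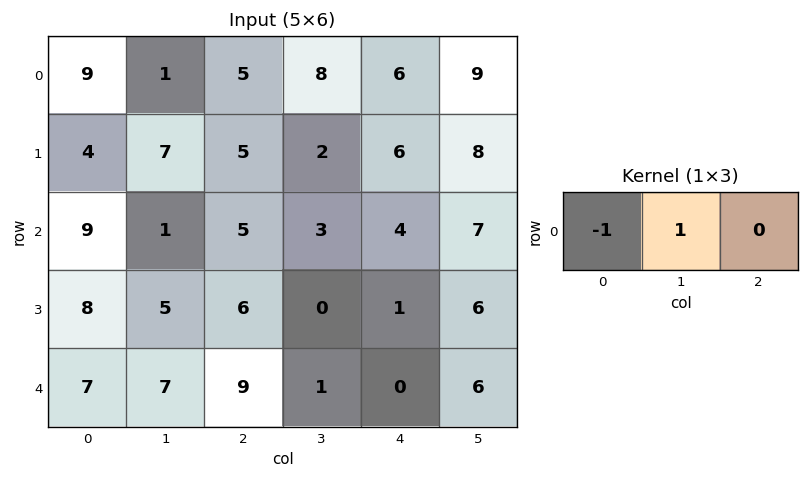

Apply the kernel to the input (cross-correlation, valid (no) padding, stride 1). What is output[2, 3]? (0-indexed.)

The receptive field on the input at this output position is [3 4 7]. Elementwise product with the kernel and sum: 3·-1 + 4·1.

1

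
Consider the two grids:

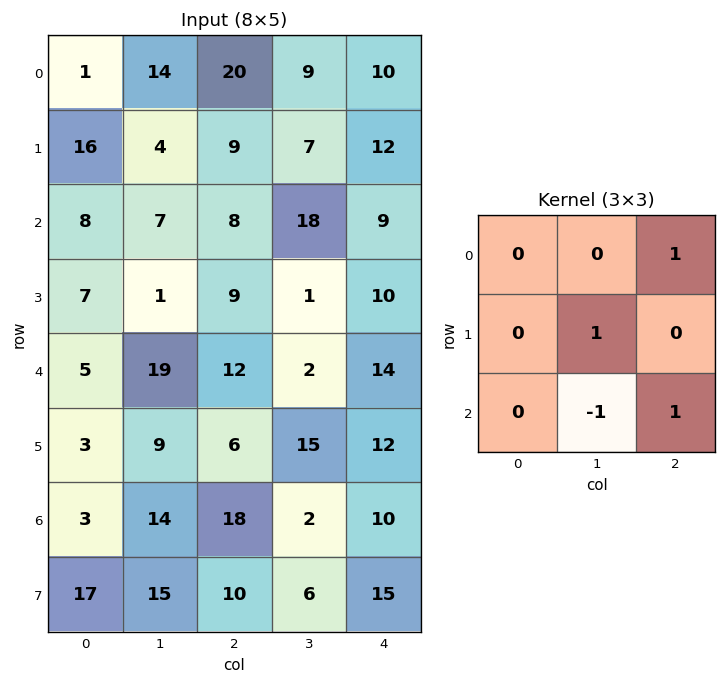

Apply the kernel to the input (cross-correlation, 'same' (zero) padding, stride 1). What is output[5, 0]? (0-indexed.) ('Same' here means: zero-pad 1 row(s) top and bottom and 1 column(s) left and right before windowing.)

33

The receptive field on the zero-padded input at this output position is [0 5 19 / 0 3 9 / 0 3 14]. Elementwise product with the kernel and sum: 19·1 + 3·1 + 3·-1 + 14·1.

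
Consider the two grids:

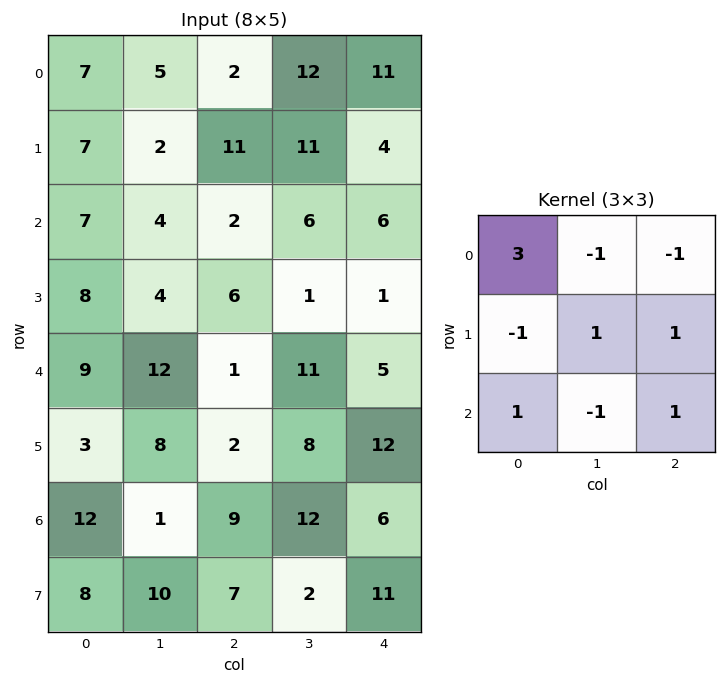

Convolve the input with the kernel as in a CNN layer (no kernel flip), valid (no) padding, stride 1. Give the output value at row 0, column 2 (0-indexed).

The receptive field on the input at this output position is [2 12 11 / 11 11 4 / 2 6 6]. Elementwise product with the kernel and sum: 2·3 + 12·-1 + 11·-1 + 11·-1 + 11·1 + 4·1 + 2·1 + 6·-1 + 6·1.

-11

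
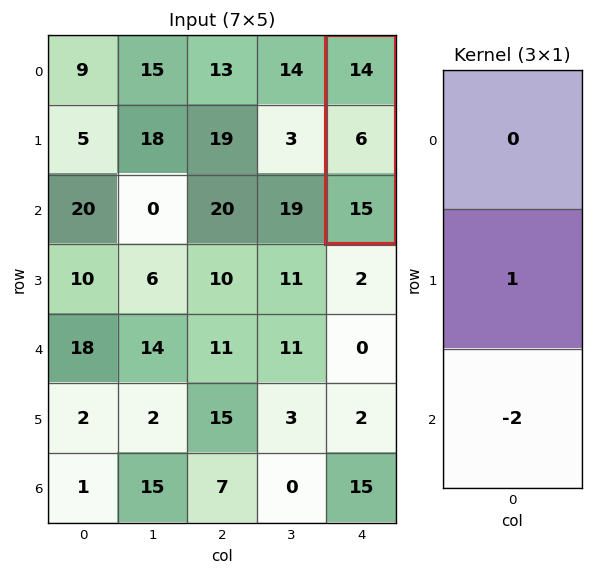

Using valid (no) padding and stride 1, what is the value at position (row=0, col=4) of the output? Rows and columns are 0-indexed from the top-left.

The receptive field on the input at this output position is [14 / 6 / 15]. Elementwise product with the kernel and sum: 6·1 + 15·-2.

-24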